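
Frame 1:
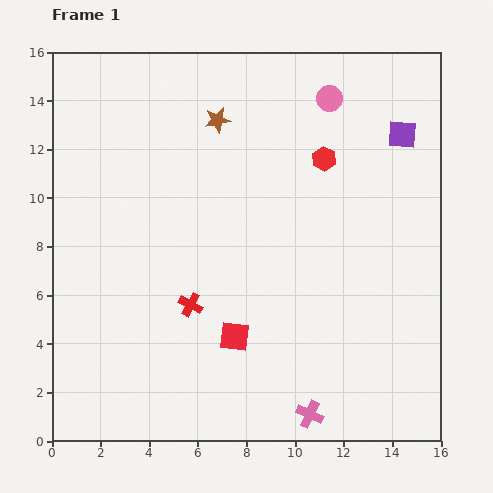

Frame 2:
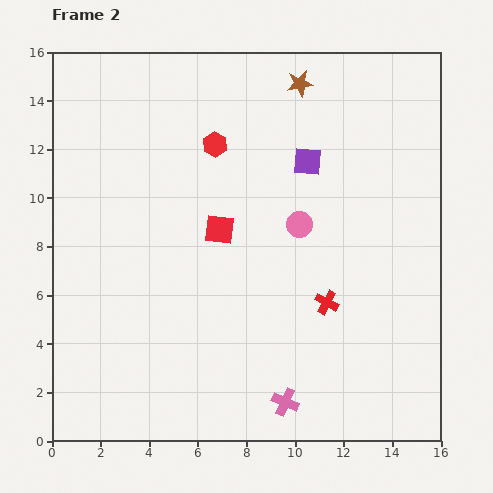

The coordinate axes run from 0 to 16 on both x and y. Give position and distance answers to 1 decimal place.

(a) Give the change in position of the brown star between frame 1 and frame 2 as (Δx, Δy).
(3.4, 1.5)

The brown star was at (6.8, 13.2) in frame 1 and (10.2, 14.7) in frame 2.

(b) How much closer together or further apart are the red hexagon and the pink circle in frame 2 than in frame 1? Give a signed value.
+2.3

Distance in frame 1: 2.5. Distance in frame 2: 4.8.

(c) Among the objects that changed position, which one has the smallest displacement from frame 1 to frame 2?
the pink cross

(moved 1.1)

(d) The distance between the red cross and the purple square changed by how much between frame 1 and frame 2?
-5.3

Distance in frame 1: 11.2. Distance in frame 2: 5.9.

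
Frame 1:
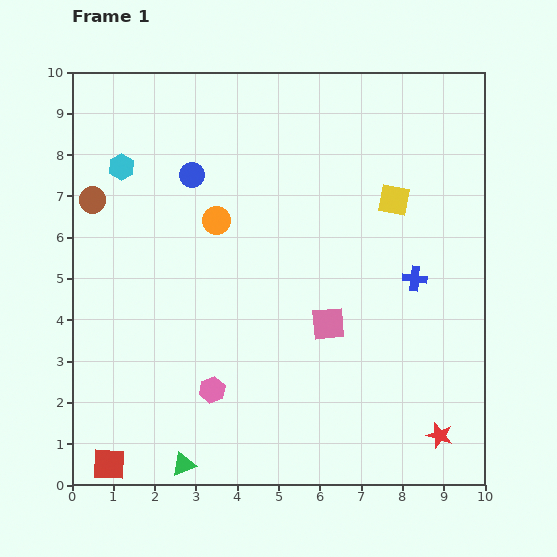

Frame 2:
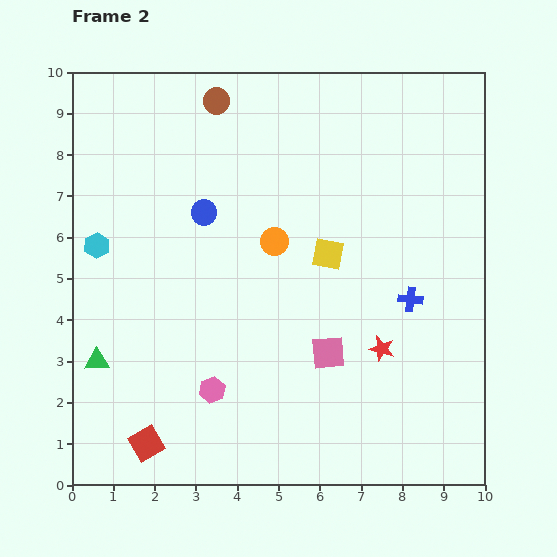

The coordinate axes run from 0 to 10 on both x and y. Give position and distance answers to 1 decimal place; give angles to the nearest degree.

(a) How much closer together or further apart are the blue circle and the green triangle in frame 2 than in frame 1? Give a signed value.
-2.6

Distance in frame 1: 7.0. Distance in frame 2: 4.4.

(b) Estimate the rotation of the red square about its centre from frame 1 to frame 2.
33° counter-clockwise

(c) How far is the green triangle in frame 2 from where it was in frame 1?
3.3

The green triangle moved from (2.7, 0.5) to (0.6, 3.0), a distance of √(2.1² + 2.5²) ≈ 3.3.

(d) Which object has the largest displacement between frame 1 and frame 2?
the brown circle

(moved 3.8; next 3.3)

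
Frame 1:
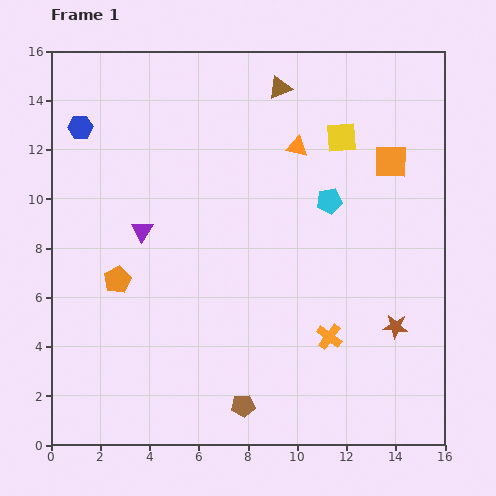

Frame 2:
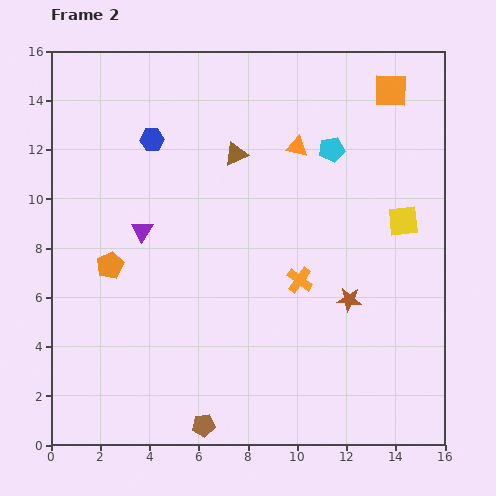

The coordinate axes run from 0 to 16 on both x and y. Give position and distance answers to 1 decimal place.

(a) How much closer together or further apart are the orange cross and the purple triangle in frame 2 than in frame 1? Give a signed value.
-2.0

Distance in frame 1: 8.7. Distance in frame 2: 6.7.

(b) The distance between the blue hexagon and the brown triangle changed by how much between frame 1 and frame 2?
-4.8

Distance in frame 1: 8.3. Distance in frame 2: 3.5.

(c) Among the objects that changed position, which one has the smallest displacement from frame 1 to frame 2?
the orange pentagon

(moved 0.7)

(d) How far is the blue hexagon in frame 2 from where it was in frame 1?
2.9

The blue hexagon moved from (1.2, 12.9) to (4.1, 12.4), a distance of √(2.9² + 0.5²) ≈ 2.9.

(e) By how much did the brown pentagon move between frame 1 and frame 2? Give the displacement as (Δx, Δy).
(-1.6, -0.8)

The brown pentagon was at (7.8, 1.6) in frame 1 and (6.2, 0.8) in frame 2.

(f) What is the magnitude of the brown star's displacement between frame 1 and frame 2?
2.2

The brown star moved from (14.0, 4.8) to (12.1, 5.9), a distance of √(1.9² + 1.1²) ≈ 2.2.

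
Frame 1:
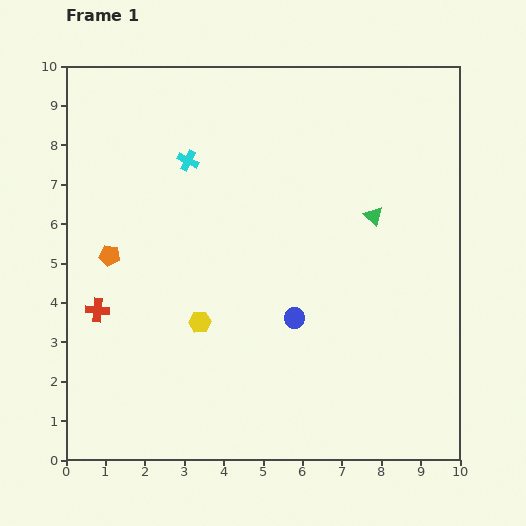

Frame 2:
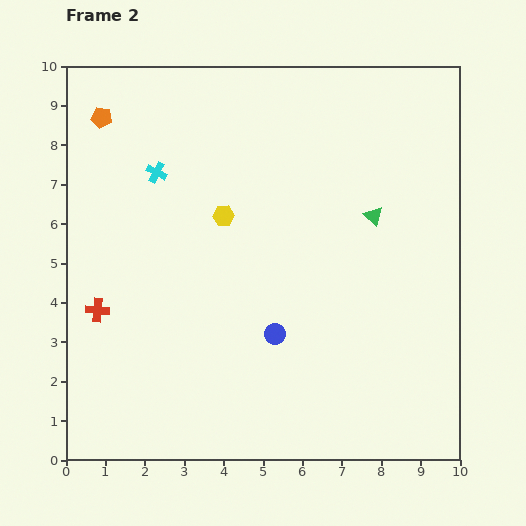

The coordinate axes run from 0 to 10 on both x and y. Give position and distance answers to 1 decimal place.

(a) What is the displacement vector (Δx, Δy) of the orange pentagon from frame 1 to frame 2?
(-0.2, 3.5)

The orange pentagon was at (1.1, 5.2) in frame 1 and (0.9, 8.7) in frame 2.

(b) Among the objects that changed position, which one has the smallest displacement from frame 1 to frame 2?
the blue circle

(moved 0.6)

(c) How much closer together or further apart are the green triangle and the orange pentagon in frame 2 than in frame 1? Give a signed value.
+0.5

Distance in frame 1: 6.8. Distance in frame 2: 7.3.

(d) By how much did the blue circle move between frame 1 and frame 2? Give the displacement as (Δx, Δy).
(-0.5, -0.4)

The blue circle was at (5.8, 3.6) in frame 1 and (5.3, 3.2) in frame 2.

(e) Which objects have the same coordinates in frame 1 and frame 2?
the red cross, the green triangle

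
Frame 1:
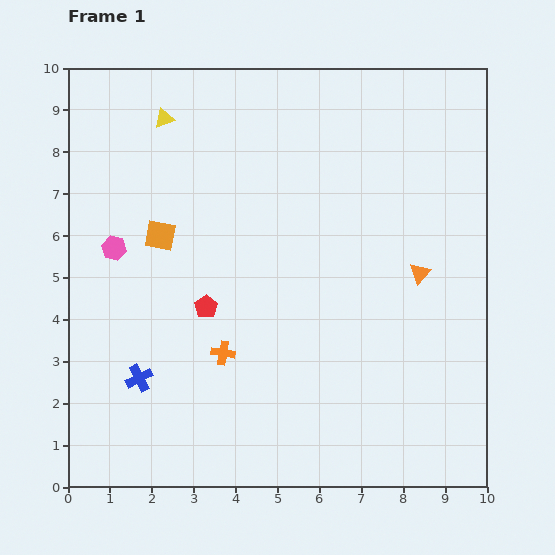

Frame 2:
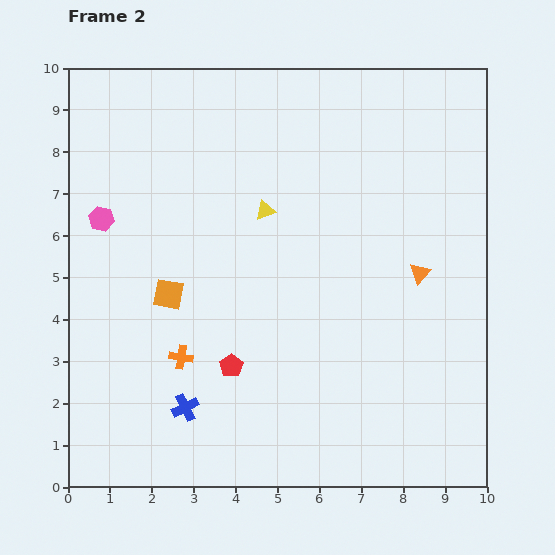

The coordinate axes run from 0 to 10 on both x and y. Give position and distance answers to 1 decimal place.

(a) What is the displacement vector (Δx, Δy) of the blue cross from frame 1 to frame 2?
(1.1, -0.7)

The blue cross was at (1.7, 2.6) in frame 1 and (2.8, 1.9) in frame 2.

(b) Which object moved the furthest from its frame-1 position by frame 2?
the yellow triangle

(moved 3.3; next 1.5)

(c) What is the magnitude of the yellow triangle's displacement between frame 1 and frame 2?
3.3

The yellow triangle moved from (2.3, 8.8) to (4.7, 6.6), a distance of √(2.4² + 2.2²) ≈ 3.3.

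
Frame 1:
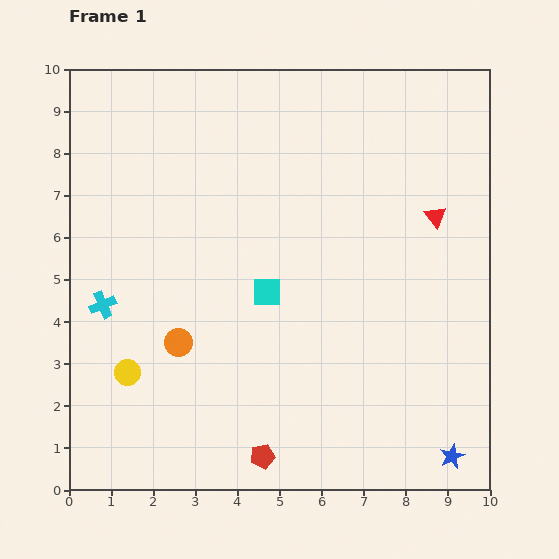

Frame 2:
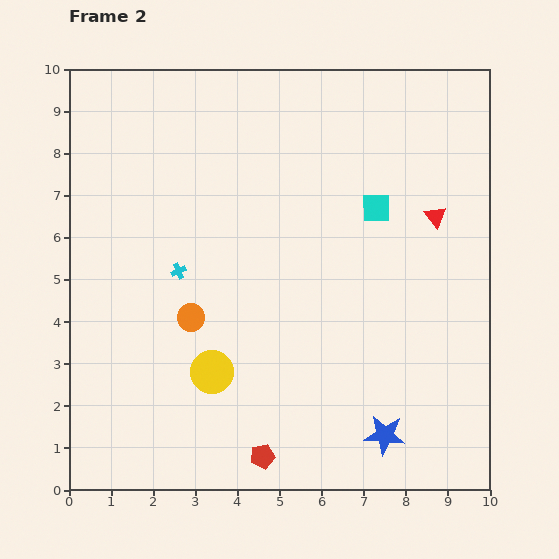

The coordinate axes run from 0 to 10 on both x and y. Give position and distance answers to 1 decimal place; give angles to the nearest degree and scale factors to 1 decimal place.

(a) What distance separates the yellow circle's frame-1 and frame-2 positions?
2.0

The yellow circle moved from (1.4, 2.8) to (3.4, 2.8), a distance of √(2.0² + 0.0²) ≈ 2.0.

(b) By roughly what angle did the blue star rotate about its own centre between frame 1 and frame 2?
30° clockwise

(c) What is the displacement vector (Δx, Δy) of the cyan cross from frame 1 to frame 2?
(1.8, 0.8)

The cyan cross was at (0.8, 4.4) in frame 1 and (2.6, 5.2) in frame 2.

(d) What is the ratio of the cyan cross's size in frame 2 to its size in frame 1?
0.6×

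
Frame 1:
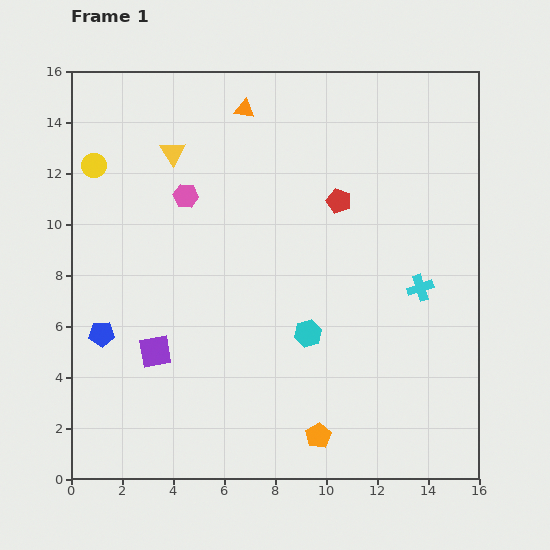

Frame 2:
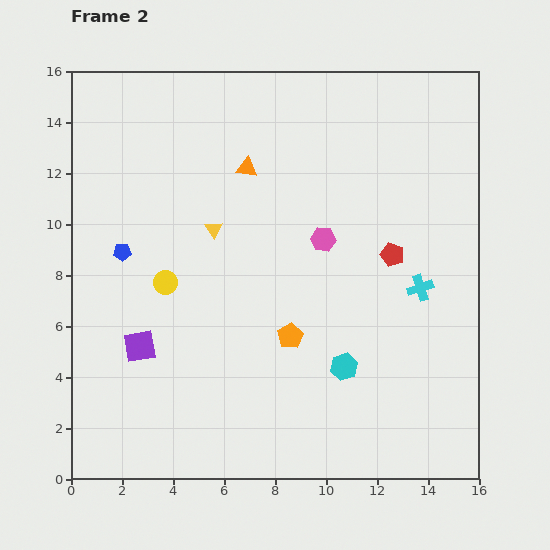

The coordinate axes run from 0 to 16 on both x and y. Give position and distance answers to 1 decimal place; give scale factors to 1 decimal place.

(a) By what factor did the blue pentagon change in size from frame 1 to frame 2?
0.7×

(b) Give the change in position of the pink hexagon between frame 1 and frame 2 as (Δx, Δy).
(5.4, -1.7)

The pink hexagon was at (4.5, 11.1) in frame 1 and (9.9, 9.4) in frame 2.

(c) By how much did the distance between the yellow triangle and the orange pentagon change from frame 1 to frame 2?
-7.3

Distance in frame 1: 12.5. Distance in frame 2: 5.2.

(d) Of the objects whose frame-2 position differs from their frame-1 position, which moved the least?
the purple square

(moved 0.6)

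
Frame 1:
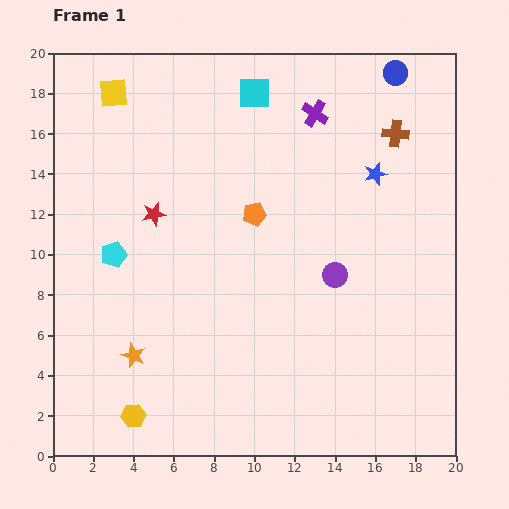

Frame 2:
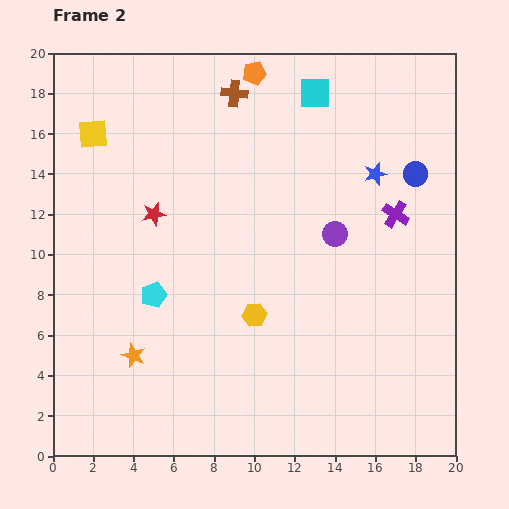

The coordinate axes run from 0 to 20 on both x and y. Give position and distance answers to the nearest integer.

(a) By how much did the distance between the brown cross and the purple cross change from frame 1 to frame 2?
+6

Distance in frame 1: 4. Distance in frame 2: 10.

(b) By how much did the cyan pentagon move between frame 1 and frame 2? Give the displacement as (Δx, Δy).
(2, -2)

The cyan pentagon was at (3, 10) in frame 1 and (5, 8) in frame 2.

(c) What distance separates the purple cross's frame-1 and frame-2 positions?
6

The purple cross moved from (13, 17) to (17, 12), a distance of √(4² + 5²) ≈ 6.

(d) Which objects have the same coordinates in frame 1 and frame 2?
the blue star, the orange star, the red star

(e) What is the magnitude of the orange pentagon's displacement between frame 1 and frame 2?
7

The orange pentagon moved from (10, 12) to (10, 19), a distance of √(0² + 7²) ≈ 7.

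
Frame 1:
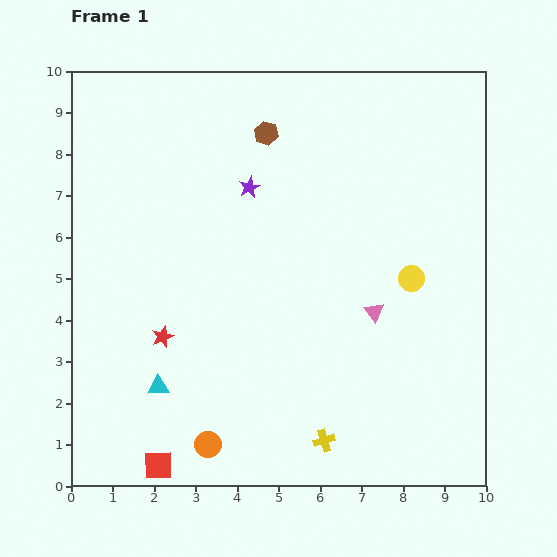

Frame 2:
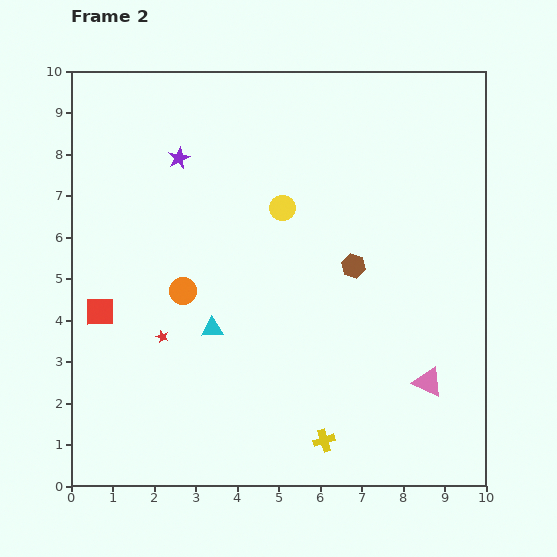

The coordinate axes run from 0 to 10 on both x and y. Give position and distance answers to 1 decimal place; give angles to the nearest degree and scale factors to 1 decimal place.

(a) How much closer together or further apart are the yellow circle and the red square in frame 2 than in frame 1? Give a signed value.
-2.5

Distance in frame 1: 7.6. Distance in frame 2: 5.1.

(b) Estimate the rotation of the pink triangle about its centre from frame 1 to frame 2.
28° counter-clockwise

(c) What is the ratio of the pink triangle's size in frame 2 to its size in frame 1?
1.6×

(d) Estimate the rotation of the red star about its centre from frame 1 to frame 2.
31° counter-clockwise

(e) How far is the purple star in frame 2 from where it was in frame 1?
1.8

The purple star moved from (4.3, 7.2) to (2.6, 7.9), a distance of √(1.7² + 0.7²) ≈ 1.8.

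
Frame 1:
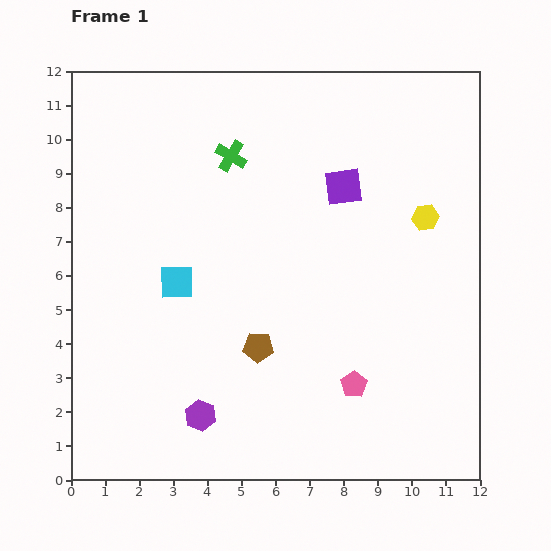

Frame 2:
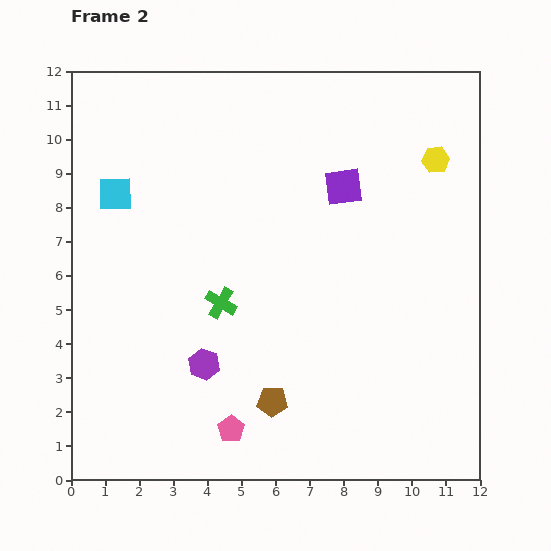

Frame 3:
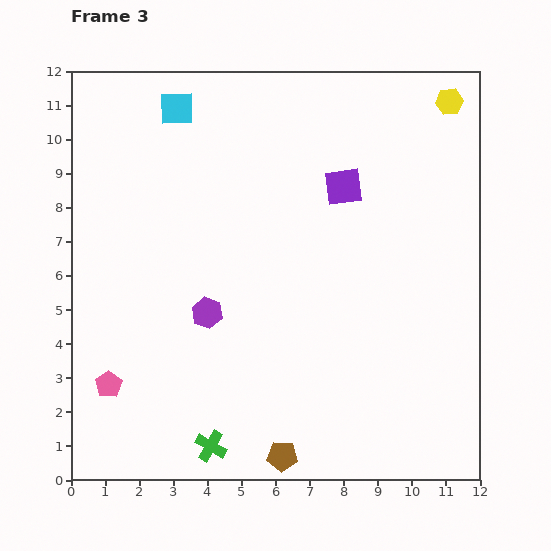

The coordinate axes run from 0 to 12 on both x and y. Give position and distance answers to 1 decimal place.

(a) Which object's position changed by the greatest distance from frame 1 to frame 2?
the green cross

(moved 4.3; next 3.8)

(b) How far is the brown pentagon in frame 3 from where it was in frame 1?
3.3

The brown pentagon moved from (5.5, 3.9) to (6.2, 0.7), a distance of √(0.7² + 3.2²) ≈ 3.3.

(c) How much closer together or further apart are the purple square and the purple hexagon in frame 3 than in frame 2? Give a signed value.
-1.2

Distance in frame 2: 6.6. Distance in frame 3: 5.4.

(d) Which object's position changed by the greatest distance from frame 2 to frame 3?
the green cross

(moved 4.2; next 3.8)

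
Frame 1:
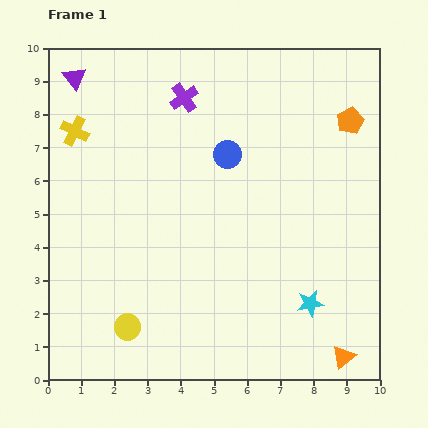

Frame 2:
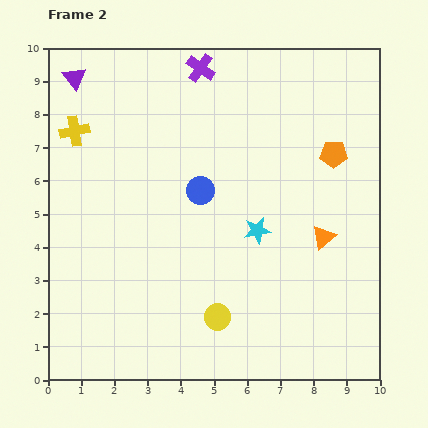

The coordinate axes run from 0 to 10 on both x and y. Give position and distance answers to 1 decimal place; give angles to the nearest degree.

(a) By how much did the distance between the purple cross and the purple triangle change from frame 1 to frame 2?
+0.4

Distance in frame 1: 3.4. Distance in frame 2: 3.8.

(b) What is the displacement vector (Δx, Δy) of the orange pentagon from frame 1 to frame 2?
(-0.5, -1.0)

The orange pentagon was at (9.1, 7.8) in frame 1 and (8.6, 6.8) in frame 2.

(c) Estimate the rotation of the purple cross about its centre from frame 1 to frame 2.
21° counter-clockwise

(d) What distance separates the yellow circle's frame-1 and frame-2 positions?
2.7

The yellow circle moved from (2.4, 1.6) to (5.1, 1.9), a distance of √(2.7² + 0.3²) ≈ 2.7.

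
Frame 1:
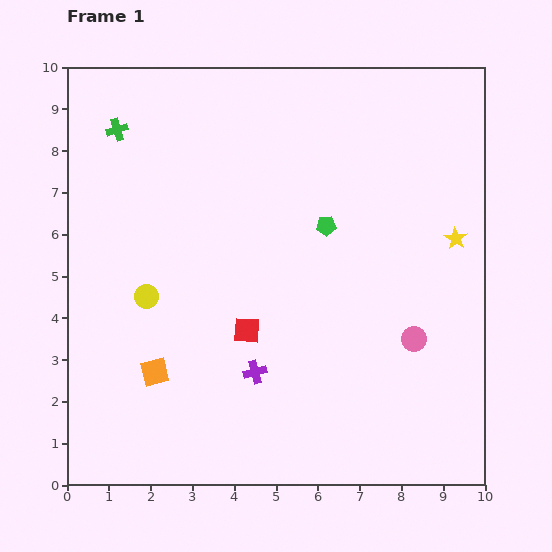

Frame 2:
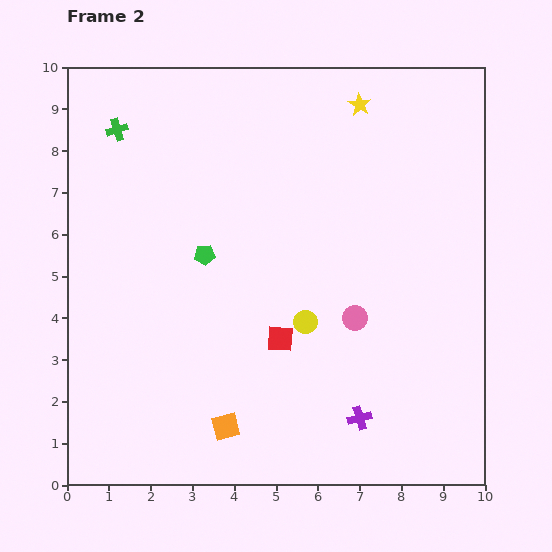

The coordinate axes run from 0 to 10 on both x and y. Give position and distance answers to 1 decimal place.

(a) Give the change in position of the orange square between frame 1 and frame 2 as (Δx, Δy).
(1.7, -1.3)

The orange square was at (2.1, 2.7) in frame 1 and (3.8, 1.4) in frame 2.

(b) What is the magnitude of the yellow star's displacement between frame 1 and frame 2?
3.9

The yellow star moved from (9.3, 5.9) to (7.0, 9.1), a distance of √(2.3² + 3.2²) ≈ 3.9.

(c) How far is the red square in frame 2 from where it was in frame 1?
0.8

The red square moved from (4.3, 3.7) to (5.1, 3.5), a distance of √(0.8² + 0.2²) ≈ 0.8.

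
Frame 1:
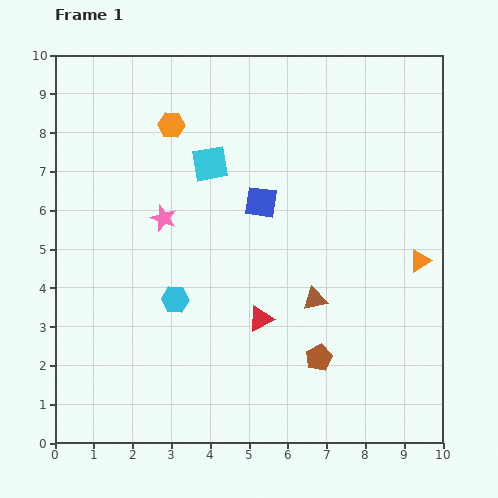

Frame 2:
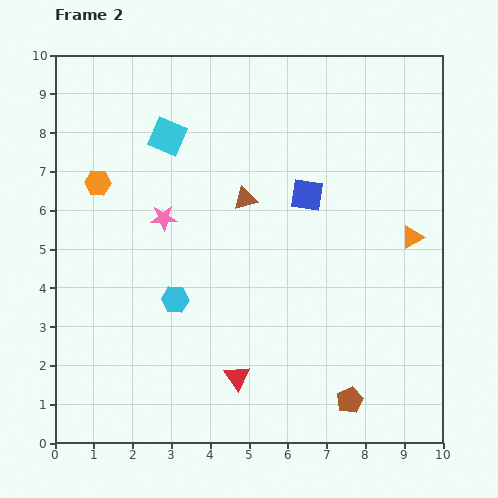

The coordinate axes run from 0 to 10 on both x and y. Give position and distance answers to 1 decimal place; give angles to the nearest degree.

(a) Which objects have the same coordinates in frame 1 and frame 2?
the pink star, the cyan hexagon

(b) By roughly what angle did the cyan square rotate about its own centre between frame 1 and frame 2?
33° clockwise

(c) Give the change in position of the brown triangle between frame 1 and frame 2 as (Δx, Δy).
(-1.8, 2.6)

The brown triangle was at (6.7, 3.7) in frame 1 and (4.9, 6.3) in frame 2.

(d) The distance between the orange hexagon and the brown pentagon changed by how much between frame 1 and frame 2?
+1.5

Distance in frame 1: 7.1. Distance in frame 2: 8.6.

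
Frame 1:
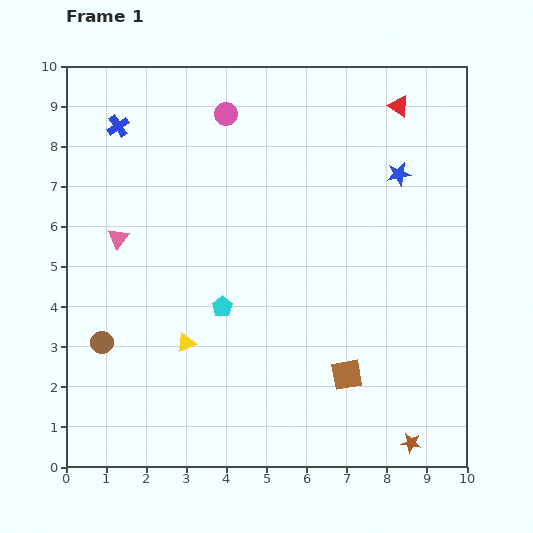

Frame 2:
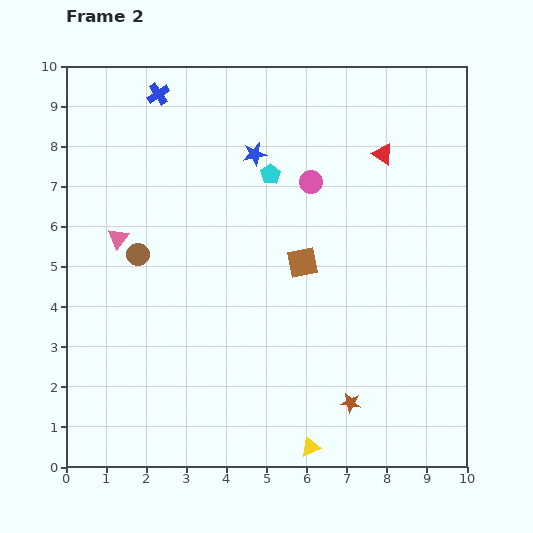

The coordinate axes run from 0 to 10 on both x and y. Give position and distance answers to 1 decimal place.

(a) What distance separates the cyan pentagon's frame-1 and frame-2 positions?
3.5

The cyan pentagon moved from (3.9, 4.0) to (5.1, 7.3), a distance of √(1.2² + 3.3²) ≈ 3.5.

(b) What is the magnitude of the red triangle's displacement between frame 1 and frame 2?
1.3

The red triangle moved from (8.3, 9.0) to (7.9, 7.8), a distance of √(0.4² + 1.2²) ≈ 1.3.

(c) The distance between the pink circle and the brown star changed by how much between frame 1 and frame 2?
-3.8

Distance in frame 1: 9.4. Distance in frame 2: 5.6.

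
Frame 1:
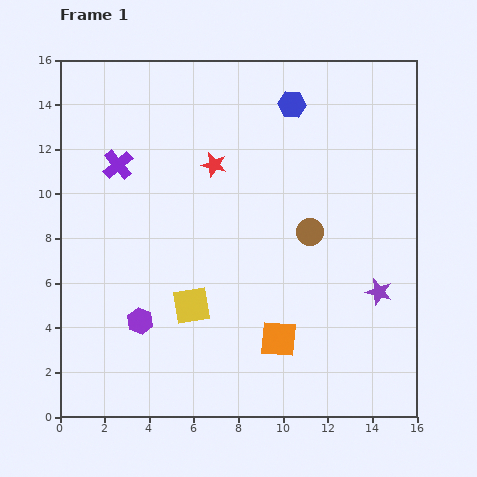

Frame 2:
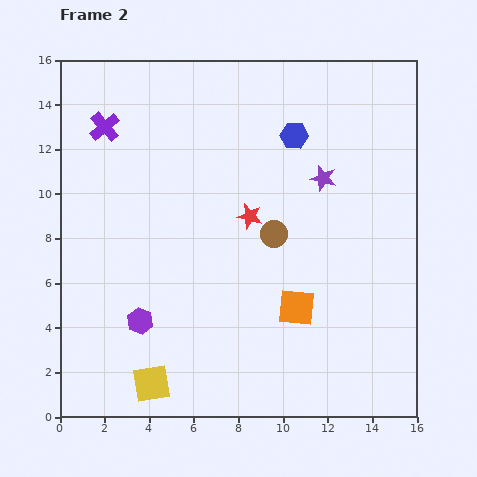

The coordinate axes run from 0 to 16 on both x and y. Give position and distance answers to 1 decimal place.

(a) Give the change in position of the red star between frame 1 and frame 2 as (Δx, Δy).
(1.6, -2.3)

The red star was at (6.9, 11.3) in frame 1 and (8.5, 9.0) in frame 2.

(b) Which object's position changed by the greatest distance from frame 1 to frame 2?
the purple star

(moved 5.7; next 3.9)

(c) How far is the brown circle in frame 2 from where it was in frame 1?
1.6

The brown circle moved from (11.2, 8.3) to (9.6, 8.2), a distance of √(1.6² + 0.1²) ≈ 1.6.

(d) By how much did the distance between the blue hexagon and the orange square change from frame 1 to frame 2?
-2.8

Distance in frame 1: 10.5. Distance in frame 2: 7.7.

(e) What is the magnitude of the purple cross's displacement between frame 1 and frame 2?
1.8

The purple cross moved from (2.6, 11.3) to (2.0, 13.0), a distance of √(0.6² + 1.7²) ≈ 1.8.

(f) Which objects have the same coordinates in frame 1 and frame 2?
the purple hexagon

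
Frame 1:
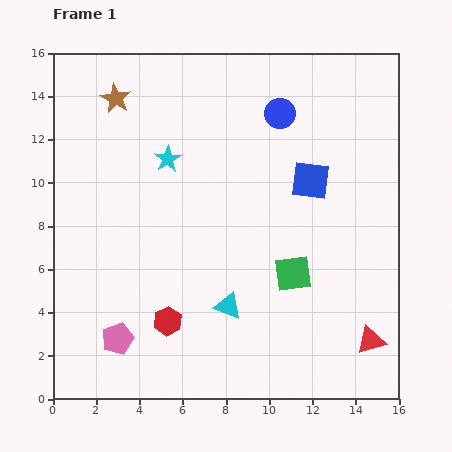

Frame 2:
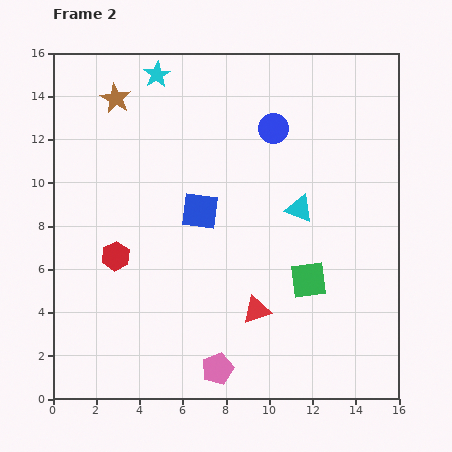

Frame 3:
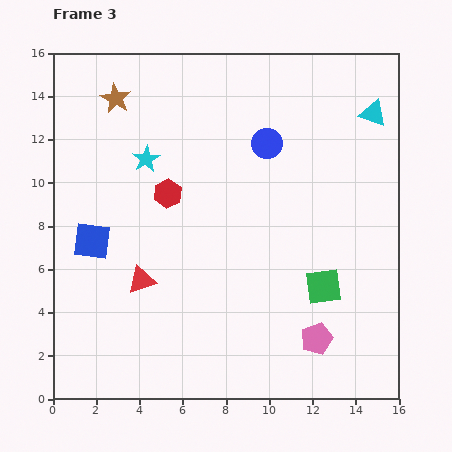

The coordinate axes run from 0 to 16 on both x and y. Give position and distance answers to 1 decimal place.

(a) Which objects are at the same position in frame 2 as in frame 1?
the brown star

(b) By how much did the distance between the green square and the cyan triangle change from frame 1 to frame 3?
+4.9

Distance in frame 1: 3.4. Distance in frame 3: 8.3.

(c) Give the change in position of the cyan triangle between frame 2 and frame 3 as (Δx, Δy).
(3.4, 4.4)

The cyan triangle was at (11.4, 8.8) in frame 2 and (14.8, 13.2) in frame 3.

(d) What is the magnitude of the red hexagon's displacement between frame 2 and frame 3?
3.8

The red hexagon moved from (2.9, 6.6) to (5.3, 9.5), a distance of √(2.4² + 2.9²) ≈ 3.8.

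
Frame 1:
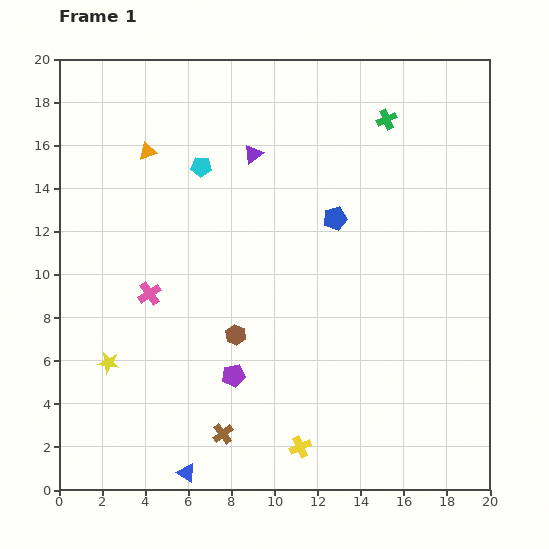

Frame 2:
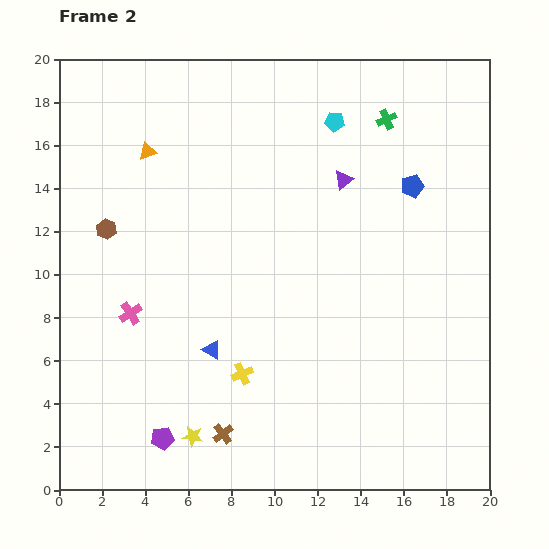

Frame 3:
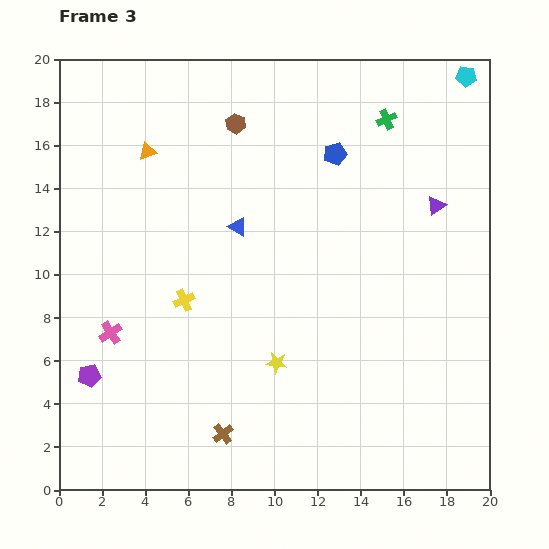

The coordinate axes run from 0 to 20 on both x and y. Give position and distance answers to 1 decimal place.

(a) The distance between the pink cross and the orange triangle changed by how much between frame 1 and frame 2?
+0.9

Distance in frame 1: 6.6. Distance in frame 2: 7.5.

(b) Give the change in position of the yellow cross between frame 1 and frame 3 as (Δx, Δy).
(-5.4, 6.8)

The yellow cross was at (11.2, 2.0) in frame 1 and (5.8, 8.8) in frame 3.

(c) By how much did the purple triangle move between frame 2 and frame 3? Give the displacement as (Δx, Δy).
(4.3, -1.2)

The purple triangle was at (13.2, 14.4) in frame 2 and (17.5, 13.2) in frame 3.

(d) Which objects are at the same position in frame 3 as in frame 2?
the orange triangle, the green cross, the brown cross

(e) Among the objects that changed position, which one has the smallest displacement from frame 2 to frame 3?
the pink cross

(moved 1.3)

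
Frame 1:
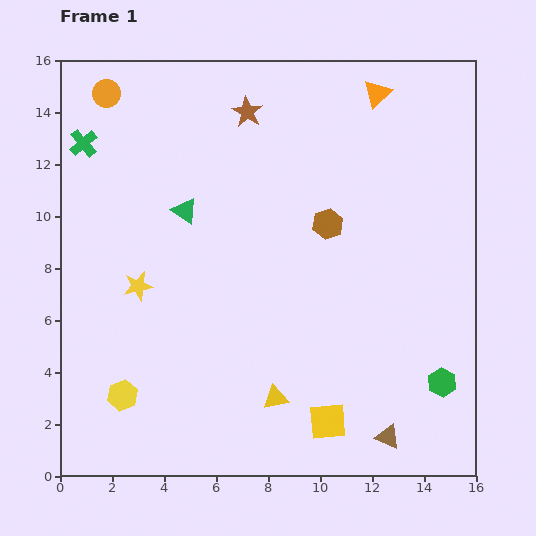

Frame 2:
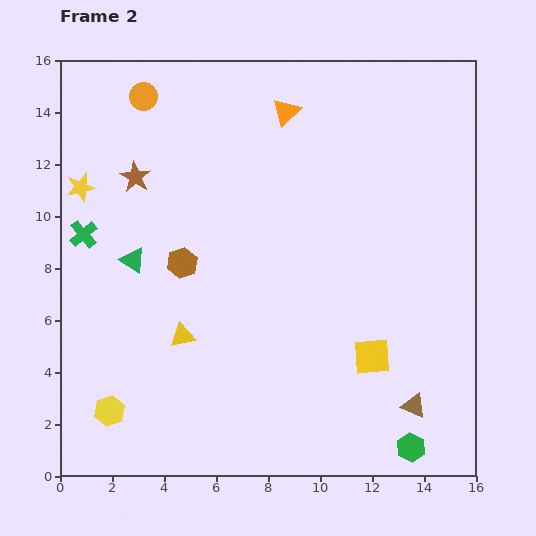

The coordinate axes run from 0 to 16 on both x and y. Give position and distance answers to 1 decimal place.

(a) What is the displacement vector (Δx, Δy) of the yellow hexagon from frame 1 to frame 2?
(-0.5, -0.6)

The yellow hexagon was at (2.4, 3.1) in frame 1 and (1.9, 2.5) in frame 2.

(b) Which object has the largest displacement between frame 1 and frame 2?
the brown hexagon

(moved 5.8; next 5.0)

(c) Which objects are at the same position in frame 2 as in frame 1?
none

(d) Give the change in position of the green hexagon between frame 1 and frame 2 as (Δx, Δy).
(-1.2, -2.5)

The green hexagon was at (14.7, 3.6) in frame 1 and (13.5, 1.1) in frame 2.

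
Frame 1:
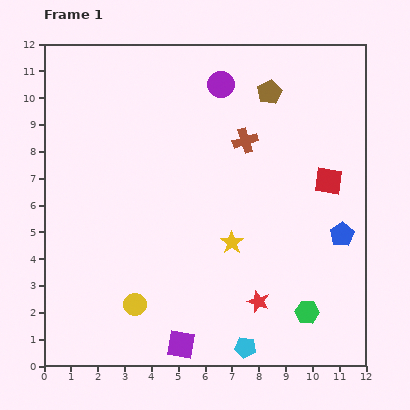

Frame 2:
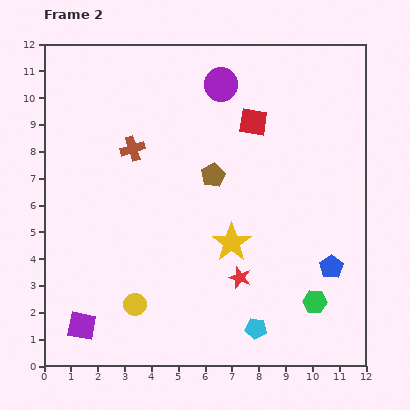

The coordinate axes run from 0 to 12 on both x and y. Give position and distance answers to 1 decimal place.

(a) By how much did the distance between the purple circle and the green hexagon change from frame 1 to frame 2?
-0.3

Distance in frame 1: 9.1. Distance in frame 2: 8.8.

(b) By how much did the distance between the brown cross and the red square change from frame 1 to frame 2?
+1.2

Distance in frame 1: 3.4. Distance in frame 2: 4.6.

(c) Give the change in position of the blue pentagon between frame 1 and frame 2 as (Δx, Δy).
(-0.4, -1.2)

The blue pentagon was at (11.1, 4.9) in frame 1 and (10.7, 3.7) in frame 2.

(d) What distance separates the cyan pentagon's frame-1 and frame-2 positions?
0.8

The cyan pentagon moved from (7.5, 0.7) to (7.9, 1.4), a distance of √(0.4² + 0.7²) ≈ 0.8.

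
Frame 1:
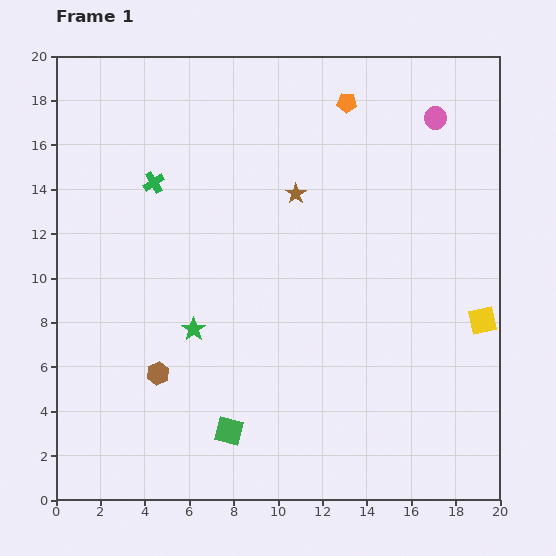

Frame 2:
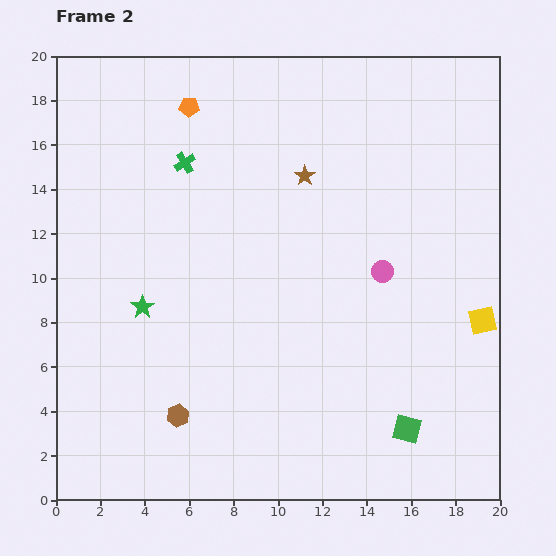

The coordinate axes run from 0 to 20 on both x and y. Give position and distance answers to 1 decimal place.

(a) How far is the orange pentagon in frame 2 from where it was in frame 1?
7.1

The orange pentagon moved from (13.1, 17.9) to (6.0, 17.7), a distance of √(7.1² + 0.2²) ≈ 7.1.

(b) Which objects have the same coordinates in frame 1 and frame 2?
the yellow square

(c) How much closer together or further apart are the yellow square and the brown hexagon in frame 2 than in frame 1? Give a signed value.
-0.4

Distance in frame 1: 14.8. Distance in frame 2: 14.4.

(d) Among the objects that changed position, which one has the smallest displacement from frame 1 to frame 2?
the brown star

(moved 0.9)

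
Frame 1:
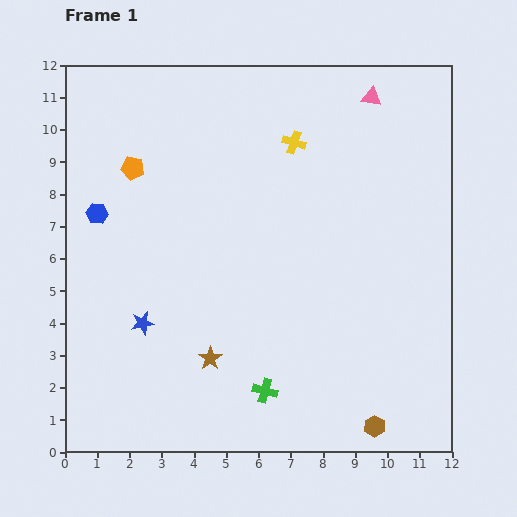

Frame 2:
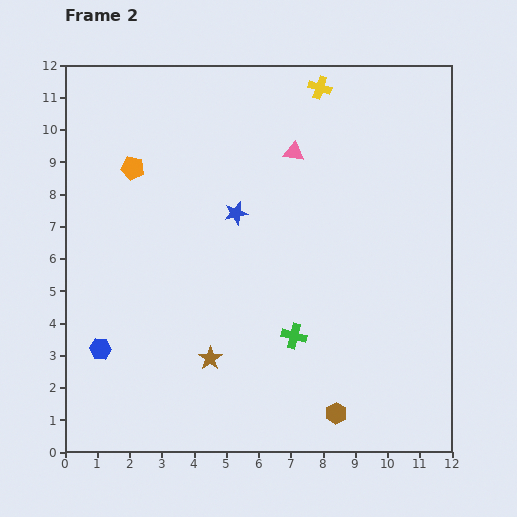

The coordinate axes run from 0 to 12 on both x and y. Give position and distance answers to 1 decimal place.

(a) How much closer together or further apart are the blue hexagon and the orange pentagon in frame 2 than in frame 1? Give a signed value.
+3.9

Distance in frame 1: 1.8. Distance in frame 2: 5.7.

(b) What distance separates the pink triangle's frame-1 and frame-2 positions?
2.9

The pink triangle moved from (9.5, 11.0) to (7.1, 9.3), a distance of √(2.4² + 1.7²) ≈ 2.9.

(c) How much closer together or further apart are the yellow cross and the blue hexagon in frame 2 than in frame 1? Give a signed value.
+4.1

Distance in frame 1: 6.5. Distance in frame 2: 10.6.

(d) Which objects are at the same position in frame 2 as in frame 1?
the orange pentagon, the brown star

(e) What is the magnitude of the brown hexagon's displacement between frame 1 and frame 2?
1.3

The brown hexagon moved from (9.6, 0.8) to (8.4, 1.2), a distance of √(1.2² + 0.4²) ≈ 1.3.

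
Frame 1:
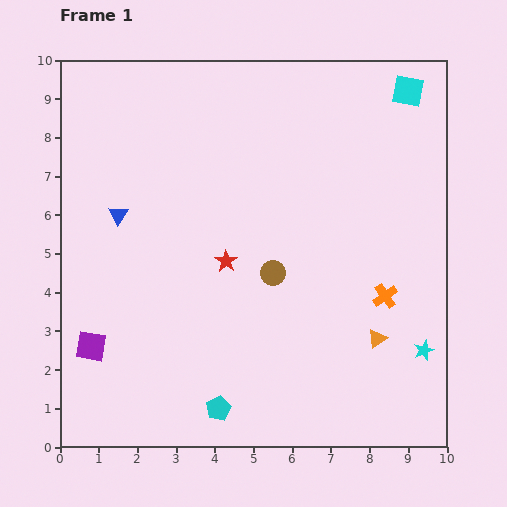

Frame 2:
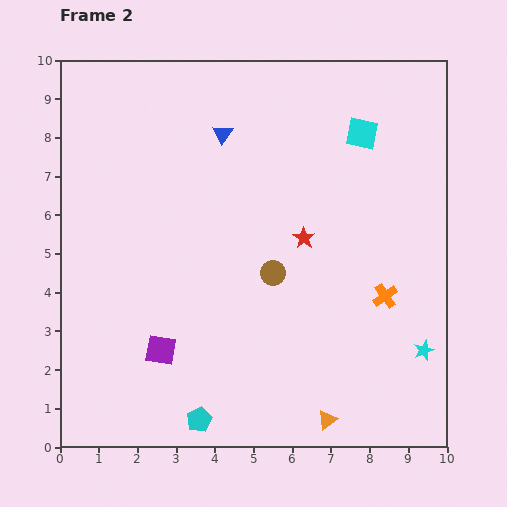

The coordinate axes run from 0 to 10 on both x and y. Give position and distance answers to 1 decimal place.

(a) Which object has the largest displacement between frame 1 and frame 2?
the blue triangle

(moved 3.4; next 2.5)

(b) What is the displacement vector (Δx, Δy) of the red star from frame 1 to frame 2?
(2.0, 0.6)

The red star was at (4.3, 4.8) in frame 1 and (6.3, 5.4) in frame 2.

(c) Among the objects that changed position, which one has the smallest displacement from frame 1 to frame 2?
the cyan pentagon

(moved 0.6)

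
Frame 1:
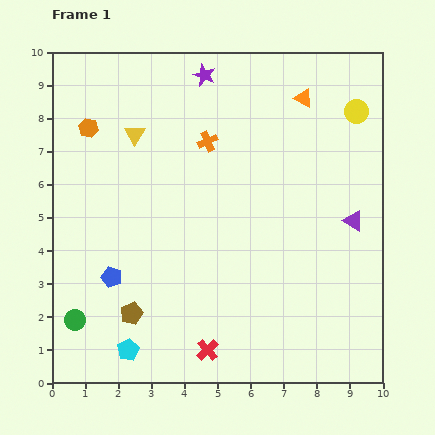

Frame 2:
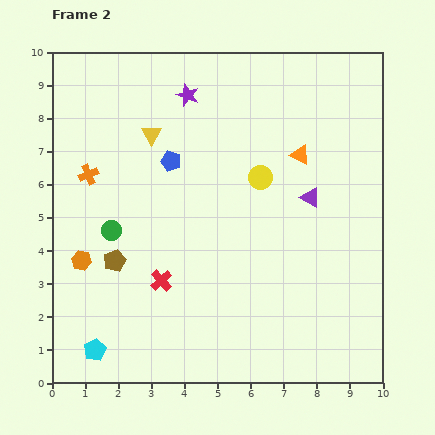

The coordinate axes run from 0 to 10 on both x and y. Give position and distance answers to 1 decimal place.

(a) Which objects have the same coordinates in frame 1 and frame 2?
none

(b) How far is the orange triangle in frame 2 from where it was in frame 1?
1.7

The orange triangle moved from (7.6, 8.6) to (7.5, 6.9), a distance of √(0.1² + 1.7²) ≈ 1.7.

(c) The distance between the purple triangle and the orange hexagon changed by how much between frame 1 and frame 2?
-1.3

Distance in frame 1: 8.5. Distance in frame 2: 7.2.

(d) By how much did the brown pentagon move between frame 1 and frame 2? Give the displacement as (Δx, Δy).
(-0.5, 1.6)

The brown pentagon was at (2.4, 2.1) in frame 1 and (1.9, 3.7) in frame 2.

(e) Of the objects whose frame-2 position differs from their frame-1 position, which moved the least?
the yellow triangle

(moved 0.5)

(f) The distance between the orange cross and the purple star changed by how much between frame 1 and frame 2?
+1.8

Distance in frame 1: 2.0. Distance in frame 2: 3.8.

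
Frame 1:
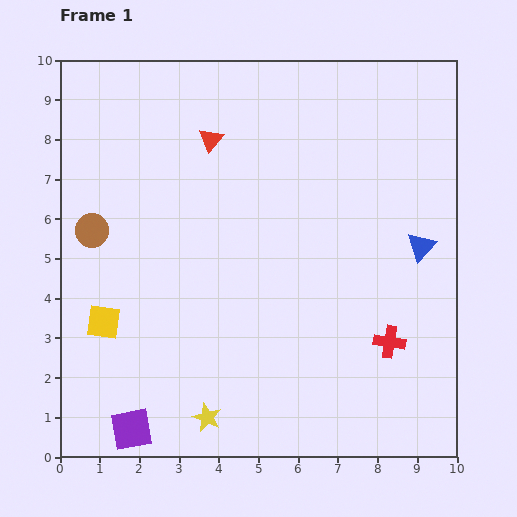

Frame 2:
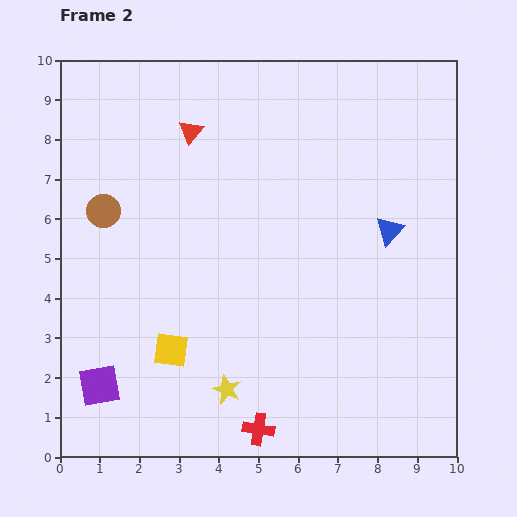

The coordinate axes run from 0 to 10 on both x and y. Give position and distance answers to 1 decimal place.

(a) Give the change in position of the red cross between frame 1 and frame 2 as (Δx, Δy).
(-3.3, -2.2)

The red cross was at (8.3, 2.9) in frame 1 and (5.0, 0.7) in frame 2.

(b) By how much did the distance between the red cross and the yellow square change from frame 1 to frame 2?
-4.2

Distance in frame 1: 7.2. Distance in frame 2: 3.0.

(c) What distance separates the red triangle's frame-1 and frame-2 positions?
0.5

The red triangle moved from (3.8, 8.0) to (3.3, 8.2), a distance of √(0.5² + 0.2²) ≈ 0.5.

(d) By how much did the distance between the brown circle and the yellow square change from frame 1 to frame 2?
+1.6

Distance in frame 1: 2.3. Distance in frame 2: 3.9.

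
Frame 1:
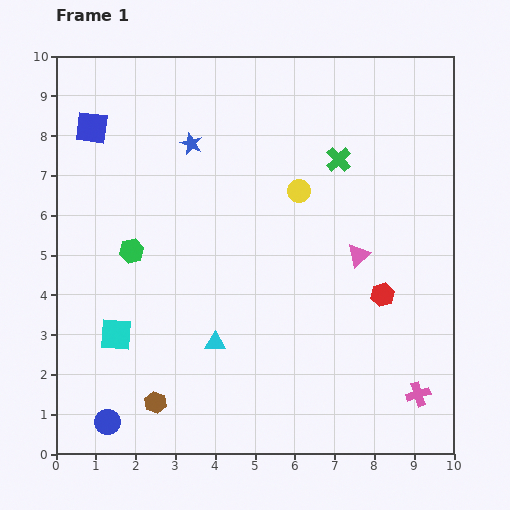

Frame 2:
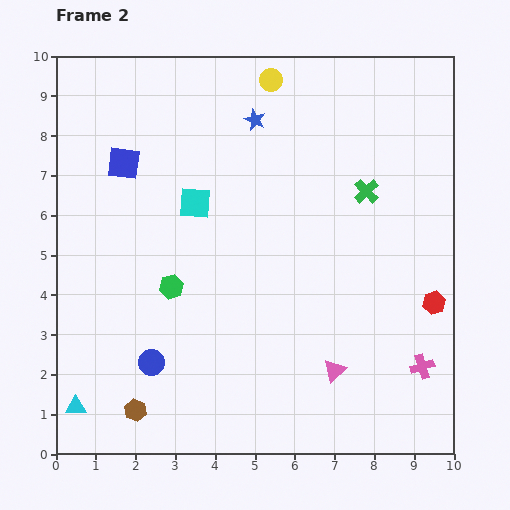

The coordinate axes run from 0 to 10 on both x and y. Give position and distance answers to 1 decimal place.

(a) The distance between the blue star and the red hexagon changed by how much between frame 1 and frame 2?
+0.3

Distance in frame 1: 6.1. Distance in frame 2: 6.4.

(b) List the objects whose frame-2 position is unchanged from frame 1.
none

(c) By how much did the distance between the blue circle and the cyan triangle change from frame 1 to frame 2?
-1.2

Distance in frame 1: 3.4. Distance in frame 2: 2.2.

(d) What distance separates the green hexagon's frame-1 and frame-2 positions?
1.3

The green hexagon moved from (1.9, 5.1) to (2.9, 4.2), a distance of √(1.0² + 0.9²) ≈ 1.3.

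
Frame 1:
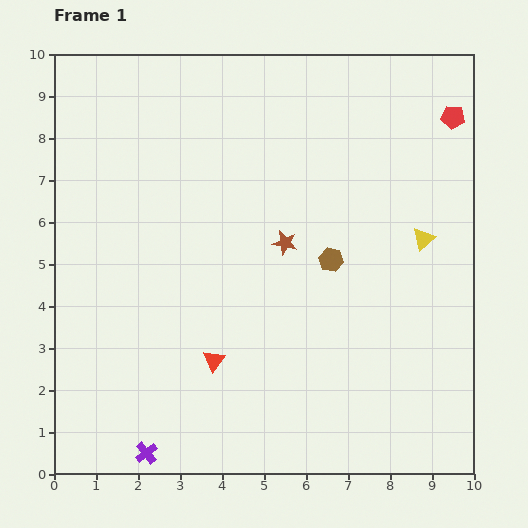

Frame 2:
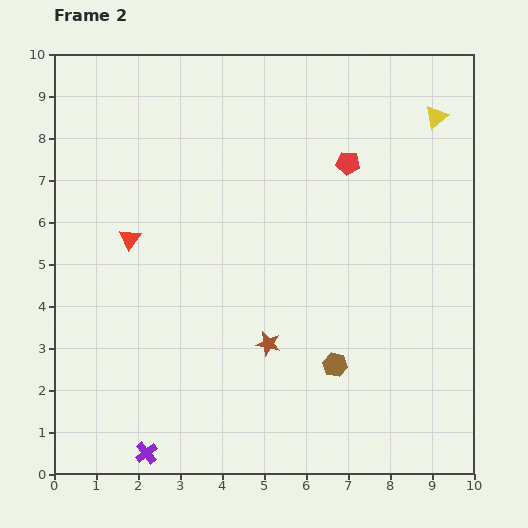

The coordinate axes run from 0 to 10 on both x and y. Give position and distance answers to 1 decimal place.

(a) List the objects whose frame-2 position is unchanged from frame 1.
the purple cross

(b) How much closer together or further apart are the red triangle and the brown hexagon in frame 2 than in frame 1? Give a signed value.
+2.0

Distance in frame 1: 3.7. Distance in frame 2: 5.7.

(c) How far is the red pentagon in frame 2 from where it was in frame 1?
2.7

The red pentagon moved from (9.5, 8.5) to (7.0, 7.4), a distance of √(2.5² + 1.1²) ≈ 2.7.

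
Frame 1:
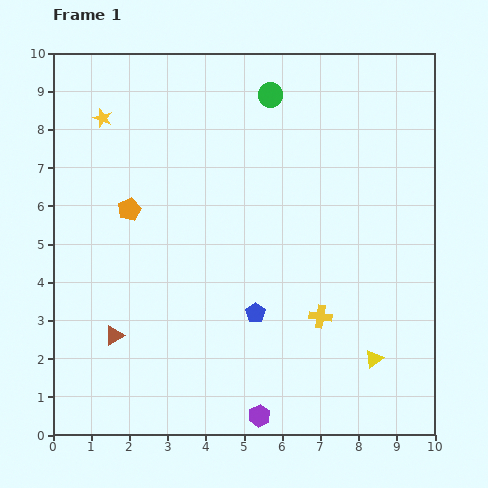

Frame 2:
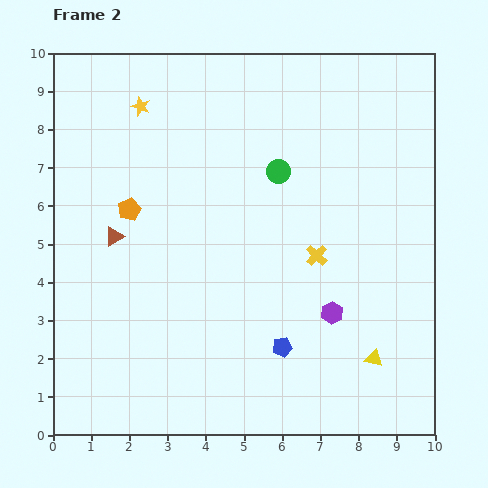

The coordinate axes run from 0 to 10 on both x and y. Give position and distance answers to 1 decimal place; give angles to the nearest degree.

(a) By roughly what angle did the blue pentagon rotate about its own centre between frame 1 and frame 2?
27° clockwise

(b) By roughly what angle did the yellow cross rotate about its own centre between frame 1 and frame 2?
36° clockwise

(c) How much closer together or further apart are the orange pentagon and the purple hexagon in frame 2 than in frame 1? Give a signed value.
-0.5

Distance in frame 1: 6.4. Distance in frame 2: 5.9.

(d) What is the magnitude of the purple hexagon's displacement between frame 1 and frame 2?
3.3

The purple hexagon moved from (5.4, 0.5) to (7.3, 3.2), a distance of √(1.9² + 2.7²) ≈ 3.3.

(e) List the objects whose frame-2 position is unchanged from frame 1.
the yellow triangle, the orange pentagon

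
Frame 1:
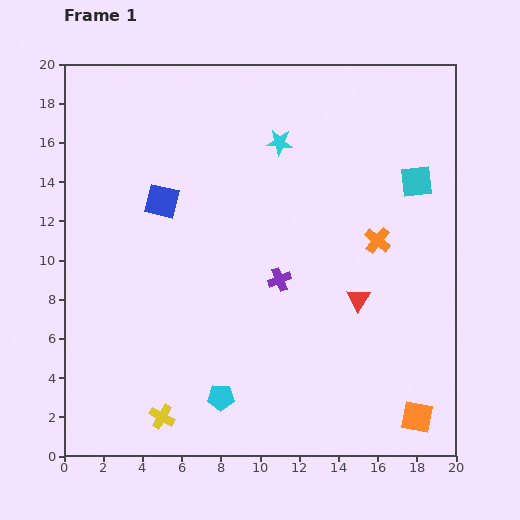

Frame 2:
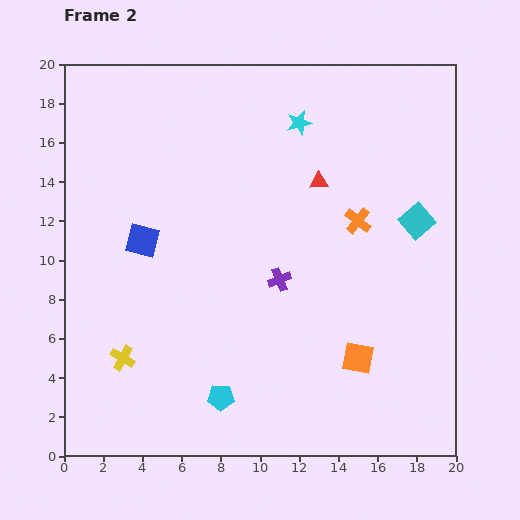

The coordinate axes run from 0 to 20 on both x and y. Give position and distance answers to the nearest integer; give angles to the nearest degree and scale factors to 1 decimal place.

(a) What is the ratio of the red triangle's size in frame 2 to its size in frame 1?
0.8×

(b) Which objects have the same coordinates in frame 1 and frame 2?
the cyan pentagon, the purple cross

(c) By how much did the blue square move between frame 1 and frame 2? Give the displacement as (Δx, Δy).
(-1, -2)

The blue square was at (5, 13) in frame 1 and (4, 11) in frame 2.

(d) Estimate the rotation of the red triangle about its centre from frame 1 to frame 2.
55° clockwise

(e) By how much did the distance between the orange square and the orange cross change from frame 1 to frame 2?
-2

Distance in frame 1: 9. Distance in frame 2: 7.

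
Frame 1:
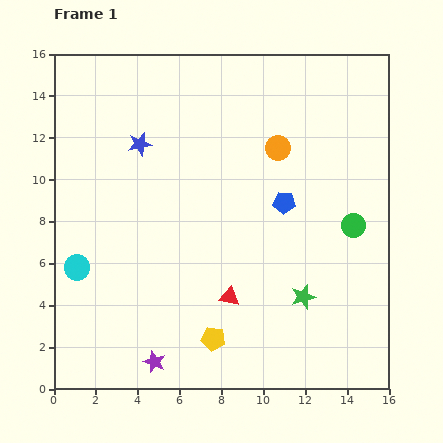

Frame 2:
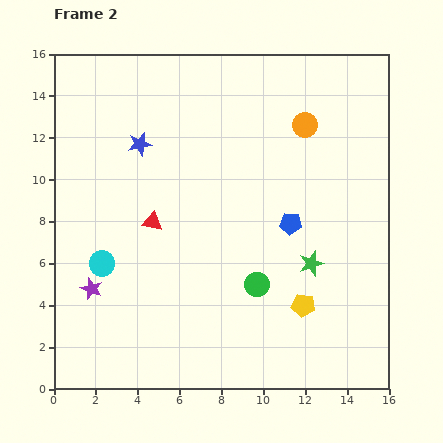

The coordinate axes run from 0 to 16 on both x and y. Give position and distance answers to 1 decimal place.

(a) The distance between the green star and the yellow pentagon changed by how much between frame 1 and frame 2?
-2.7

Distance in frame 1: 4.7. Distance in frame 2: 2.0.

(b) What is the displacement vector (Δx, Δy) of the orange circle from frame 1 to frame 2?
(1.3, 1.1)

The orange circle was at (10.7, 11.5) in frame 1 and (12.0, 12.6) in frame 2.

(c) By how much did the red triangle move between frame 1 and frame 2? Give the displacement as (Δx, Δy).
(-3.7, 3.6)

The red triangle was at (8.4, 4.4) in frame 1 and (4.7, 8.0) in frame 2.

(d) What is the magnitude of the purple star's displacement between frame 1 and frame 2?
4.6

The purple star moved from (4.8, 1.3) to (1.8, 4.8), a distance of √(3.0² + 3.5²) ≈ 4.6.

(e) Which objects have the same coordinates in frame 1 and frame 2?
the blue star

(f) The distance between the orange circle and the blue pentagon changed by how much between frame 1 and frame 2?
+2.2

Distance in frame 1: 2.6. Distance in frame 2: 4.8.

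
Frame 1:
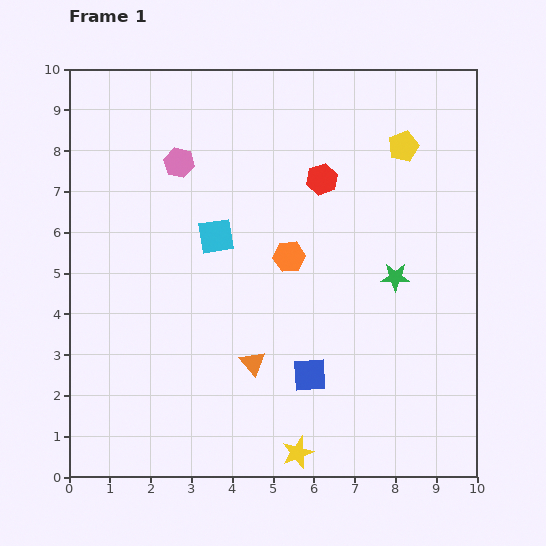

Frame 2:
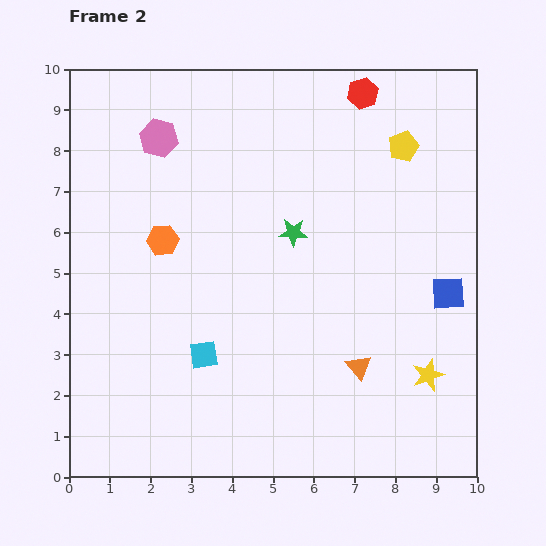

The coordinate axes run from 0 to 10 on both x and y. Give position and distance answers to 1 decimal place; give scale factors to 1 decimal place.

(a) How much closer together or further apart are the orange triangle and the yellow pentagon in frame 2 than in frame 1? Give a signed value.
-1.0

Distance in frame 1: 6.5. Distance in frame 2: 5.5.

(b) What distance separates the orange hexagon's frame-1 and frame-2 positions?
3.1

The orange hexagon moved from (5.4, 5.4) to (2.3, 5.8), a distance of √(3.1² + 0.4²) ≈ 3.1.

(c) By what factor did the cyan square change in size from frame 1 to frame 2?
0.8×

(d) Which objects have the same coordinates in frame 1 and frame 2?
the yellow pentagon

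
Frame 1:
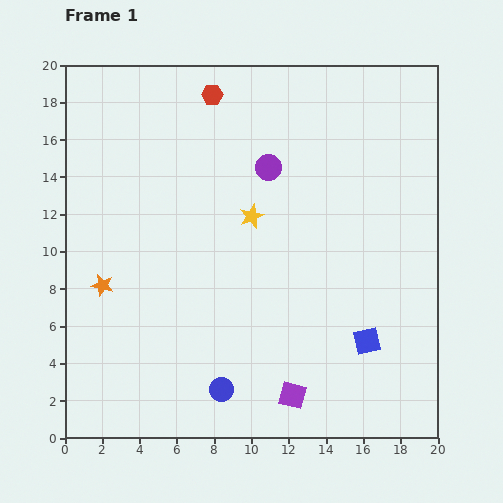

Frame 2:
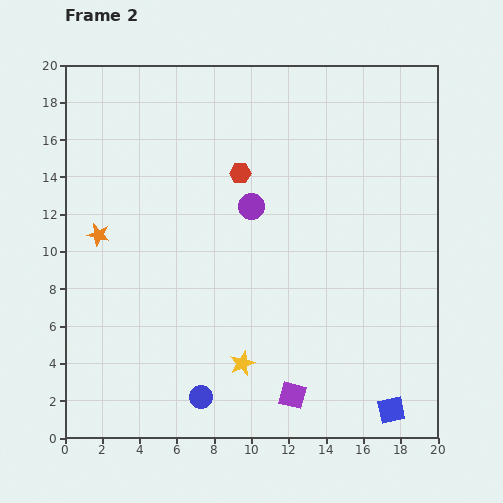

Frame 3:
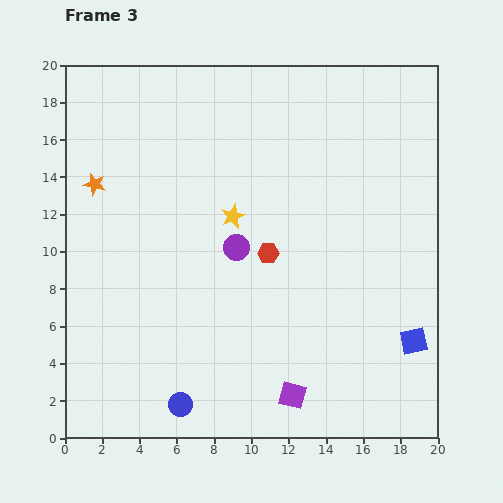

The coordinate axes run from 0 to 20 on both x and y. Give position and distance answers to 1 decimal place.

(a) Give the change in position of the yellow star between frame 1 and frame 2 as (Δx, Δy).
(-0.5, -7.9)

The yellow star was at (10.0, 11.9) in frame 1 and (9.5, 4.0) in frame 2.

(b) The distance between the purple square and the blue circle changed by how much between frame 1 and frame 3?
+2.2

Distance in frame 1: 3.8. Distance in frame 3: 6.0.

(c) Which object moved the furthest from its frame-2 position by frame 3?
the yellow star

(moved 7.9; next 4.6)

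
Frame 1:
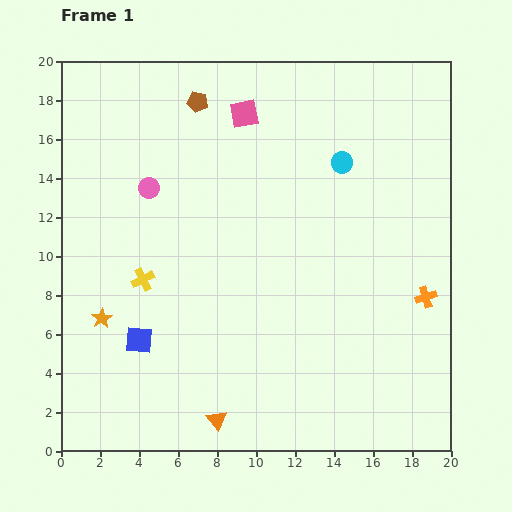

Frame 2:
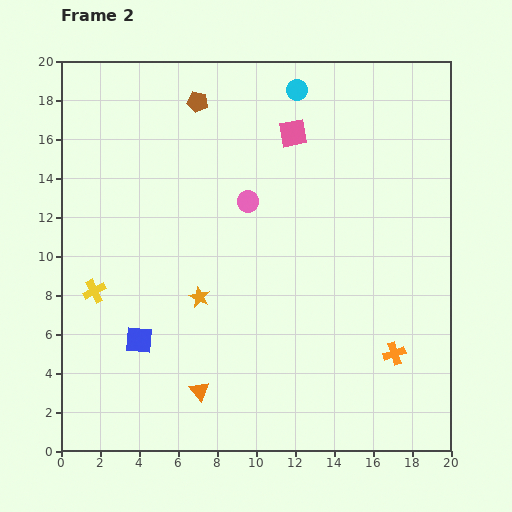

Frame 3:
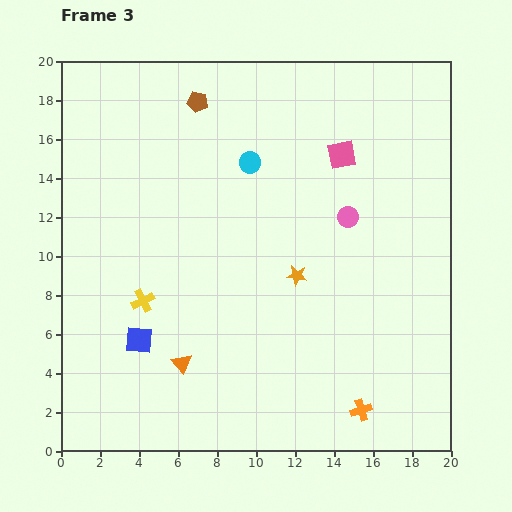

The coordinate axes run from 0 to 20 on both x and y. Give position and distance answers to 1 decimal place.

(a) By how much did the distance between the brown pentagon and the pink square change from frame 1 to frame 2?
+2.7

Distance in frame 1: 2.5. Distance in frame 2: 5.2.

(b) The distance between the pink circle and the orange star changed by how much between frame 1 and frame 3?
-3.1

Distance in frame 1: 7.1. Distance in frame 3: 4.0.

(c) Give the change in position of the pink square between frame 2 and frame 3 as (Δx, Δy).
(2.5, -1.1)

The pink square was at (11.9, 16.3) in frame 2 and (14.4, 15.2) in frame 3.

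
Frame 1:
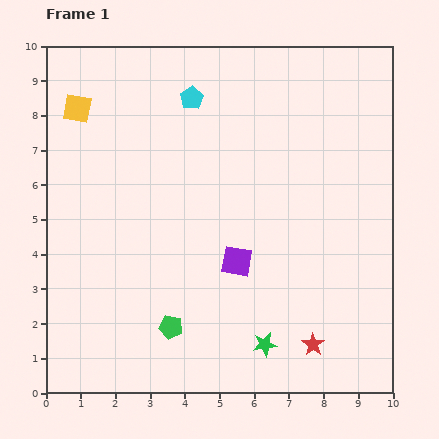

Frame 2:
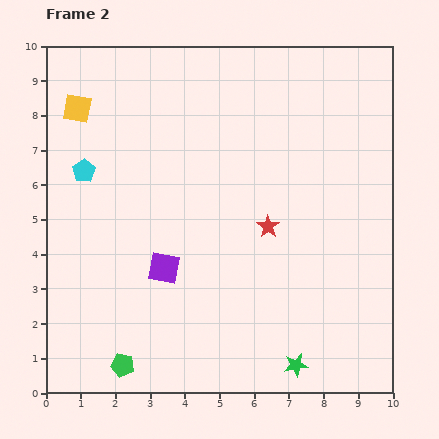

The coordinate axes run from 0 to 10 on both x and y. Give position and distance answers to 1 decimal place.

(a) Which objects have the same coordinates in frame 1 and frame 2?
the yellow square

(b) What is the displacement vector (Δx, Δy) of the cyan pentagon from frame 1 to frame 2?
(-3.1, -2.1)

The cyan pentagon was at (4.2, 8.5) in frame 1 and (1.1, 6.4) in frame 2.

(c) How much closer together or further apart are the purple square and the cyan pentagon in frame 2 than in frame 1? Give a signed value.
-1.3

Distance in frame 1: 4.9. Distance in frame 2: 3.6.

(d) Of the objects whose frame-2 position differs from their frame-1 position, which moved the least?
the green star

(moved 1.1)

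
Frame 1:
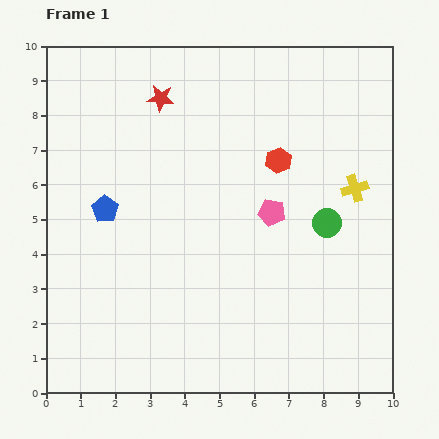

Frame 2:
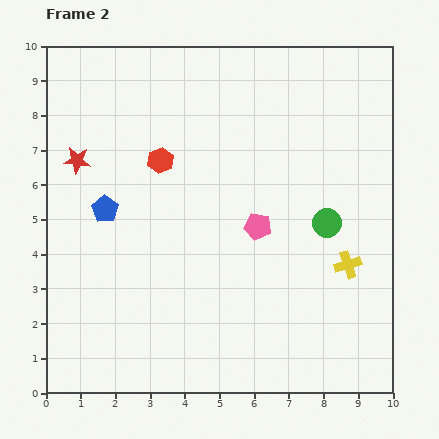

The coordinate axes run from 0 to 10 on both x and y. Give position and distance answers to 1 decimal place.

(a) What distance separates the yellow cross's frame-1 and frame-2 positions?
2.2

The yellow cross moved from (8.9, 5.9) to (8.7, 3.7), a distance of √(0.2² + 2.2²) ≈ 2.2.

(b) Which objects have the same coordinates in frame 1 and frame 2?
the green circle, the blue pentagon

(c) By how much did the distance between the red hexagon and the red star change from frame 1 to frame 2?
-1.4

Distance in frame 1: 3.8. Distance in frame 2: 2.4.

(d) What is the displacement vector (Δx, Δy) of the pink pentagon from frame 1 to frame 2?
(-0.4, -0.4)

The pink pentagon was at (6.5, 5.2) in frame 1 and (6.1, 4.8) in frame 2.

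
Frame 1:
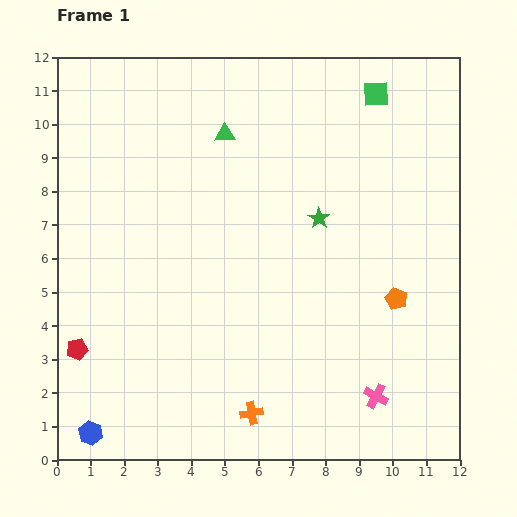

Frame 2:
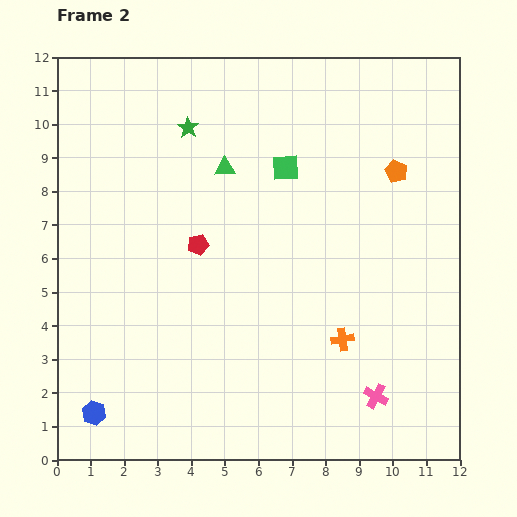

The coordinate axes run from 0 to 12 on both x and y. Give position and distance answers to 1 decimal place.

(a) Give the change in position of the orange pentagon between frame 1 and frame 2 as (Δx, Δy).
(0.0, 3.8)

The orange pentagon was at (10.1, 4.8) in frame 1 and (10.1, 8.6) in frame 2.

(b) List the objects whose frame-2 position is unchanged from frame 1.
the pink cross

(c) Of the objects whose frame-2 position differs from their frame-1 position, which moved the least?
the blue hexagon

(moved 0.6)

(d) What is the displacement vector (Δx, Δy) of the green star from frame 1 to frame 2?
(-3.9, 2.7)

The green star was at (7.8, 7.2) in frame 1 and (3.9, 9.9) in frame 2.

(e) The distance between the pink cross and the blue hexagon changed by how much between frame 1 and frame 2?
-0.2

Distance in frame 1: 8.6. Distance in frame 2: 8.4.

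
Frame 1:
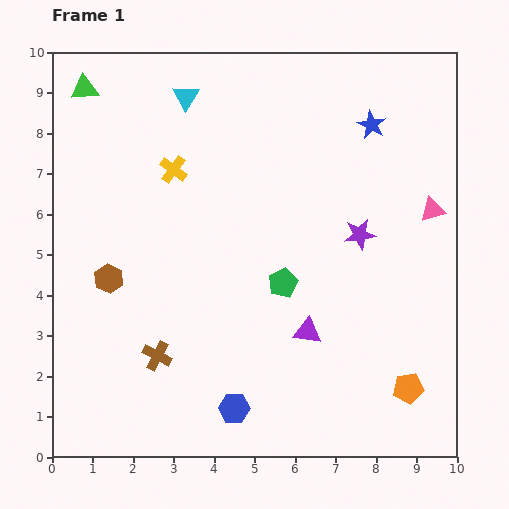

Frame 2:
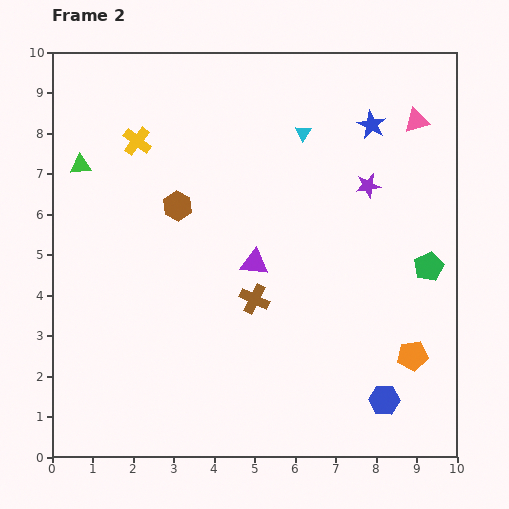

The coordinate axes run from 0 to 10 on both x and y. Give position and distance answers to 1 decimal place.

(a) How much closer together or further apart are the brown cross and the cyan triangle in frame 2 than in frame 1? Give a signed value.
-2.1

Distance in frame 1: 6.4. Distance in frame 2: 4.3.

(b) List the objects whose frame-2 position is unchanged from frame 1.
the blue star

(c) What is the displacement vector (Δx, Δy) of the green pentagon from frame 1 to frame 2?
(3.6, 0.4)

The green pentagon was at (5.7, 4.3) in frame 1 and (9.3, 4.7) in frame 2.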